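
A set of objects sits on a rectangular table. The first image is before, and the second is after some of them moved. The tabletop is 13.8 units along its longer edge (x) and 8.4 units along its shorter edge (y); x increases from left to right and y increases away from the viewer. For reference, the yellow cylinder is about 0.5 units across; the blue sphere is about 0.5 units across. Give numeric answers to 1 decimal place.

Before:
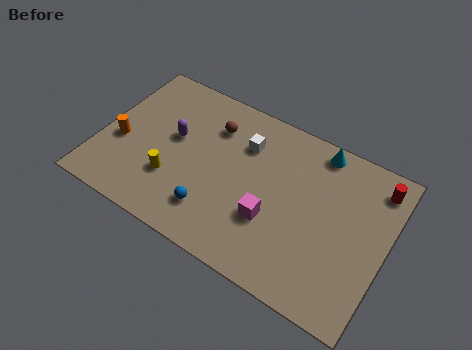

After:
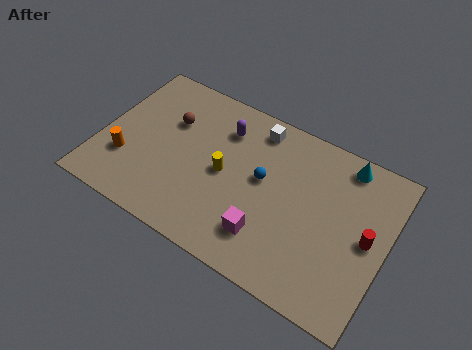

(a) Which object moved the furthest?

the blue sphere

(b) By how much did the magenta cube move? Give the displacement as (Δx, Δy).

(-0.1, -0.9)

The magenta cube was at about (8.5, 2.9) and moved to about (8.4, 2.0).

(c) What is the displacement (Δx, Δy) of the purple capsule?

(2.2, 1.6)

The purple capsule was at about (3.4, 4.8) and moved to about (5.6, 6.4).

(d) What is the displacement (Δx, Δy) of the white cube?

(0.4, 1.1)

The white cube started near (6.7, 6.1) and ended near (7.1, 7.2).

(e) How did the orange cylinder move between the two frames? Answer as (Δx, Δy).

(0.4, -0.8)

The orange cylinder started near (1.0, 3.4) and ended near (1.4, 2.6).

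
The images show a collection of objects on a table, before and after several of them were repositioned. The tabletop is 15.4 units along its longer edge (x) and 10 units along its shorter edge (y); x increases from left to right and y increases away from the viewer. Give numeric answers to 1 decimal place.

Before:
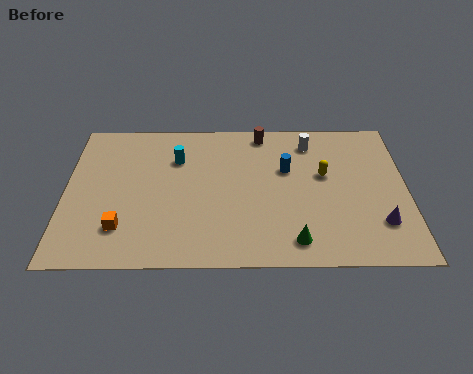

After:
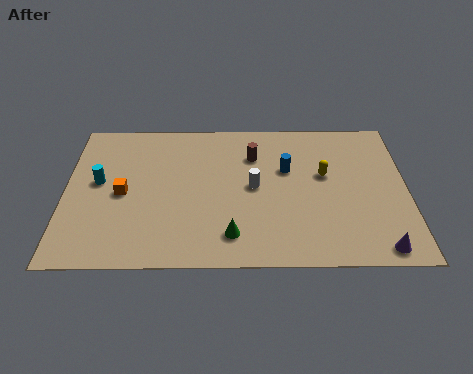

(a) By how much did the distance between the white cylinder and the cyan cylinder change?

+0.8

They were about 6.2 units apart before and 7.0 after — 0.8 units further apart.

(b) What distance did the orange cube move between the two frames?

2.3

The orange cube was near (2.6, 2.4) before and (2.6, 4.7) after, so it travelled √(0.0² + 2.3²) ≈ 2.3 units.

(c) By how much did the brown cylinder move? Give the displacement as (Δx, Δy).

(-0.4, -1.6)

The brown cylinder started near (8.9, 8.9) and ended near (8.5, 7.3).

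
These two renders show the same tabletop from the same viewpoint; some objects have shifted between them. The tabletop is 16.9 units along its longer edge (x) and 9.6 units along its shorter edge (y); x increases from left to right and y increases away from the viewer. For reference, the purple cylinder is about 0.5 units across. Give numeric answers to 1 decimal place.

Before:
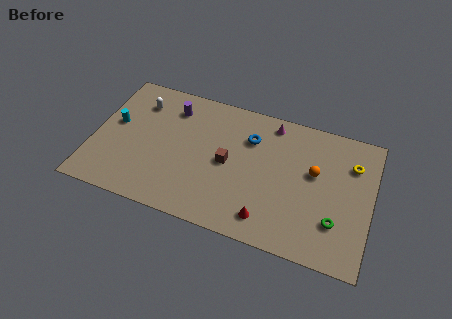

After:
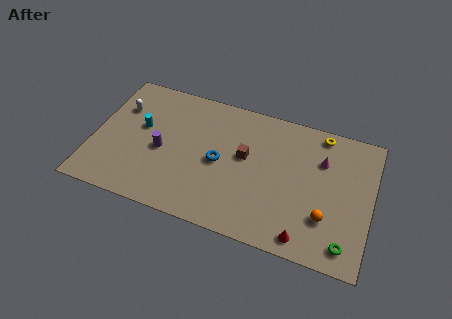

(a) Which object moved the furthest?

the magenta cone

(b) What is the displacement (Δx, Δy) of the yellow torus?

(-2.0, 1.6)

The yellow torus was at about (15.6, 7.0) and moved to about (13.6, 8.6).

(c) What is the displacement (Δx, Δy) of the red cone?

(2.3, -0.5)

The red cone started near (10.9, 1.6) and ended near (13.2, 1.1).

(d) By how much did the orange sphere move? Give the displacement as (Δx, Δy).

(0.9, -2.9)

From the two frames, the orange sphere sits at roughly (13.4, 5.7) before and (14.3, 2.8) after.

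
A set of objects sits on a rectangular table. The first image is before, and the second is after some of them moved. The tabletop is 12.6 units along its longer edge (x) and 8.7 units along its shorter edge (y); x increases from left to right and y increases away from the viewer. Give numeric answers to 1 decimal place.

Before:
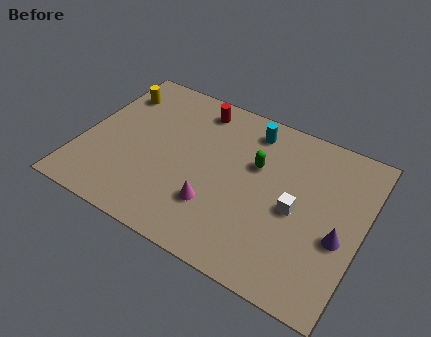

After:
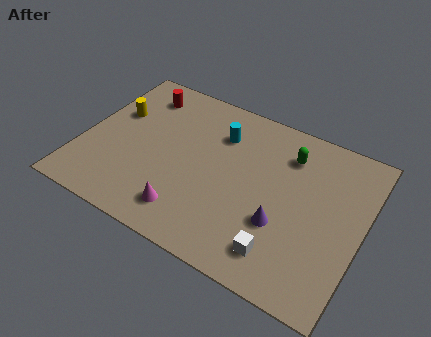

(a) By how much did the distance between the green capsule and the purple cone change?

-0.8

The distance was about 4.5 in the first image and 3.7 in the second, so they moved 0.8 units closer together.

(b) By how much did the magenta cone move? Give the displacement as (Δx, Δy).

(-1.1, -0.9)

The magenta cone was at about (6.3, 2.5) and moved to about (5.2, 1.6).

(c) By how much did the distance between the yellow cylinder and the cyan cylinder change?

-1.4

The distance was about 6.2 in the first image and 4.8 in the second, so they moved 1.4 units closer together.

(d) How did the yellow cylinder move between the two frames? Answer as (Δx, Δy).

(0.2, -1.2)

The yellow cylinder started near (1.0, 6.7) and ended near (1.2, 5.5).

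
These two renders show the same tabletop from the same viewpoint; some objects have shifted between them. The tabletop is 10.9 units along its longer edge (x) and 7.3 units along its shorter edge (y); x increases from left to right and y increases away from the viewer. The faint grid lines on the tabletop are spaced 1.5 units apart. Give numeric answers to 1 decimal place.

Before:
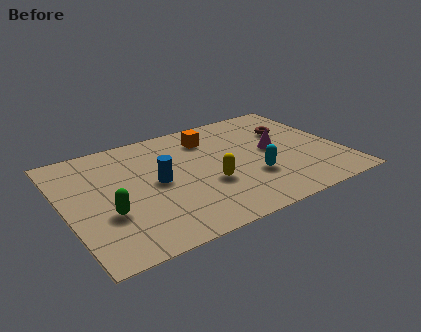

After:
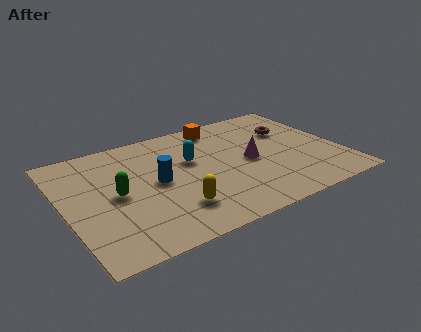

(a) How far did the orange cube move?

0.8

From (6.0, 5.7) to (6.5, 6.3), the orange cube covered √(0.5² + 0.6²) ≈ 0.8 units.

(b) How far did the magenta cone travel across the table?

1.0

From (8.3, 3.8) to (7.3, 3.5), the magenta cone covered √(1.0² + 0.3²) ≈ 1.0 units.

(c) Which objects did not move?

the blue cylinder and the brown torus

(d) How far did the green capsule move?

1.1

The green capsule was near (1.5, 2.6) before and (2.0, 3.6) after, so it travelled √(0.5² + 1.0²) ≈ 1.1 units.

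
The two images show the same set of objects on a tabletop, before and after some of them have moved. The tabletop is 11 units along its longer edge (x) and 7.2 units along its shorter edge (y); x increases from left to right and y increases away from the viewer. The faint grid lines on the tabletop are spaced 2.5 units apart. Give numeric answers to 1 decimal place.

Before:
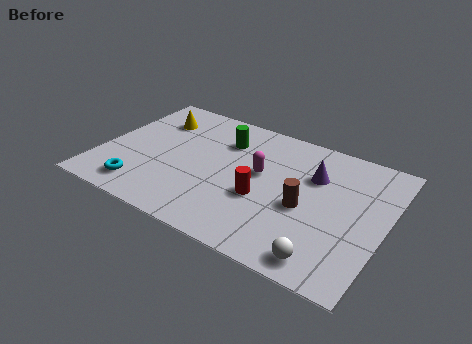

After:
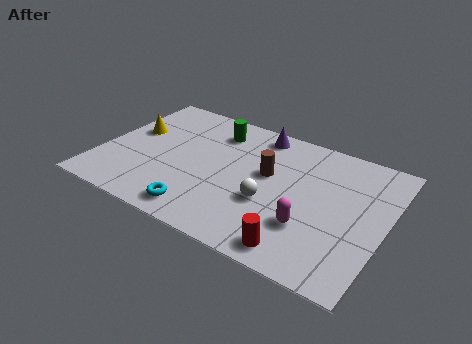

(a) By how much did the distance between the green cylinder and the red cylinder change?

+3.1

Before: roughly 3.1 units apart; after: 6.2. That's 3.1 units further apart.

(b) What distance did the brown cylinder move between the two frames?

1.9

The brown cylinder moved from about (8.0, 3.1) to (6.4, 4.2), a distance of √(1.6² + 1.1²) ≈ 1.9.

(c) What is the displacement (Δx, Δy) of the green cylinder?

(-0.4, 0.4)

From the two frames, the green cylinder sits at roughly (4.5, 5.3) before and (4.1, 5.7) after.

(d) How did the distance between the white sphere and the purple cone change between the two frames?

-0.4

Before: roughly 4.1 units apart; after: 3.7. That's 0.4 units closer together.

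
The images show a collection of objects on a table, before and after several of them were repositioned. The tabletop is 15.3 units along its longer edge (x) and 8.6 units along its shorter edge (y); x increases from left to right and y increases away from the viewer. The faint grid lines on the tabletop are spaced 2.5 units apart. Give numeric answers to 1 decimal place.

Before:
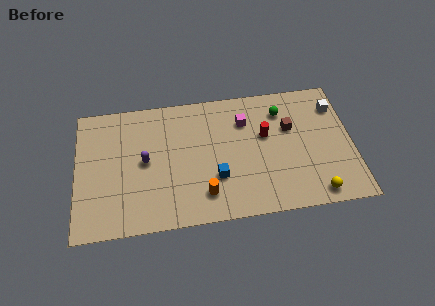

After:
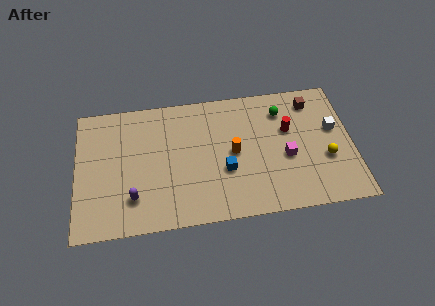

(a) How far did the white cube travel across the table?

1.5

The white cube was near (14.5, 6.6) before and (14.3, 5.1) after, so it travelled √(0.2² + 1.5²) ≈ 1.5 units.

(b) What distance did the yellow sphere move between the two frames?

2.3

The yellow sphere was near (13.1, 1.0) before and (13.8, 3.2) after, so it travelled √(0.7² + 2.2²) ≈ 2.3 units.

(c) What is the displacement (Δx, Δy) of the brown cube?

(1.3, 1.6)

The brown cube started near (11.9, 5.5) and ended near (13.2, 7.1).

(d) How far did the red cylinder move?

1.3

The red cylinder was near (10.5, 5.2) before and (11.8, 5.4) after, so it travelled √(1.3² + 0.2²) ≈ 1.3 units.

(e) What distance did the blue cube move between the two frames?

0.6

The blue cube moved from about (7.7, 2.8) to (8.2, 3.2), a distance of √(0.5² + 0.4²) ≈ 0.6.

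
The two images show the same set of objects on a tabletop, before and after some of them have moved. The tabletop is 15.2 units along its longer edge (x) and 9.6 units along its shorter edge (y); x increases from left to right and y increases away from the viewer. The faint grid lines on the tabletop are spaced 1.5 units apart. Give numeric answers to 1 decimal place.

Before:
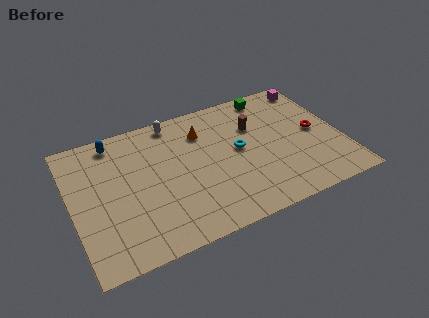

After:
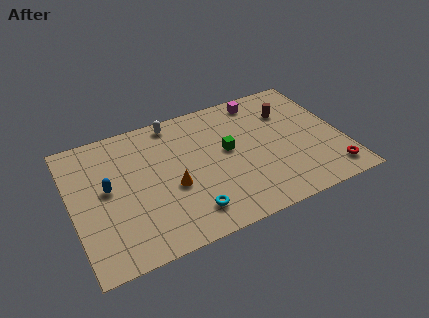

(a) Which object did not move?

the white capsule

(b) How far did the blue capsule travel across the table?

3.3

The blue capsule moved from about (2.7, 8.4) to (2.0, 5.2), a distance of √(0.7² + 3.2²) ≈ 3.3.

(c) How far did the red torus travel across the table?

3.3

From (13.8, 4.8) to (14.2, 1.5), the red torus covered √(0.4² + 3.3²) ≈ 3.3 units.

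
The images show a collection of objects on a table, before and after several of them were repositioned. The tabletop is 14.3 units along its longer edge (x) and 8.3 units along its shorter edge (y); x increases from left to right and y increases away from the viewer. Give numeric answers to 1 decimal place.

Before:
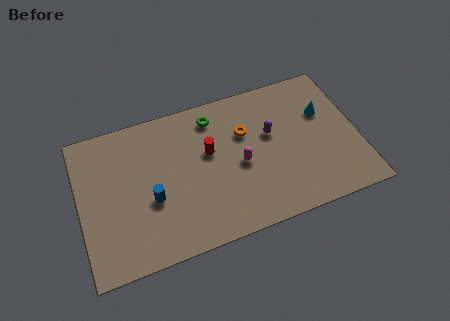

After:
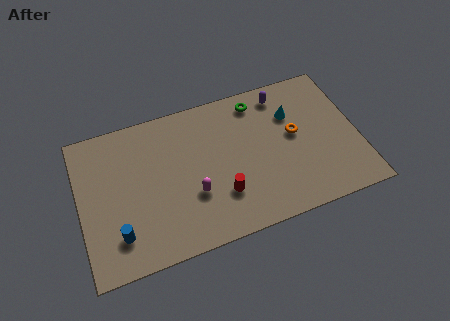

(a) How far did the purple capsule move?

2.2

From (9.9, 5.0) to (10.7, 7.1), the purple capsule covered √(0.8² + 2.1²) ≈ 2.2 units.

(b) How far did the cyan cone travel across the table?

1.6

The cyan cone was near (12.7, 5.4) before and (11.1, 5.8) after, so it travelled √(1.6² + 0.4²) ≈ 1.6 units.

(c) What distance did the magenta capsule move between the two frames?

2.7

From (8.2, 3.8) to (5.7, 2.9), the magenta capsule covered √(2.5² + 0.9²) ≈ 2.7 units.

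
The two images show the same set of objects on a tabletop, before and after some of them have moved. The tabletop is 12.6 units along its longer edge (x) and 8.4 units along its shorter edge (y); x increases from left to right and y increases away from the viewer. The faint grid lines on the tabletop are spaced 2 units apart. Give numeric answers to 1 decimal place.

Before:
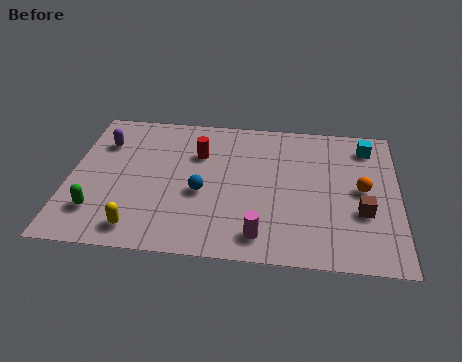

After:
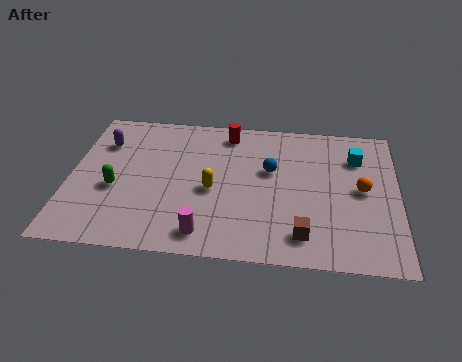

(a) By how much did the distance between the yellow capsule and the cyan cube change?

-4.3

Before: roughly 10.3 units apart; after: 6.0. That's 4.3 units closer together.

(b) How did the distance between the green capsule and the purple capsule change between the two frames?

-1.3

They were about 4.1 units apart before and 2.8 after — 1.3 units closer together.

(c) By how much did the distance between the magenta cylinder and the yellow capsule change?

-2.1

Before: roughly 4.6 units apart; after: 2.5. That's 2.1 units closer together.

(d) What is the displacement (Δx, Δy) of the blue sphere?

(2.6, 1.6)

The blue sphere was at about (5.1, 3.5) and moved to about (7.7, 5.1).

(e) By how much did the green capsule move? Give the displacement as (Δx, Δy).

(0.6, 1.4)

From the two frames, the green capsule sits at roughly (1.2, 2.0) before and (1.8, 3.4) after.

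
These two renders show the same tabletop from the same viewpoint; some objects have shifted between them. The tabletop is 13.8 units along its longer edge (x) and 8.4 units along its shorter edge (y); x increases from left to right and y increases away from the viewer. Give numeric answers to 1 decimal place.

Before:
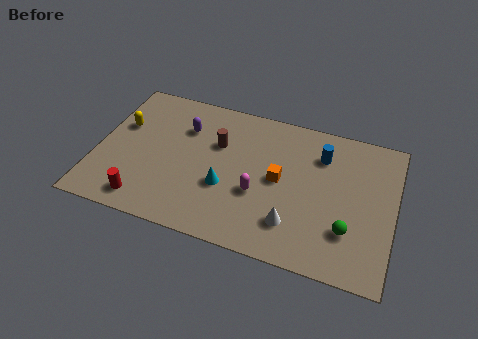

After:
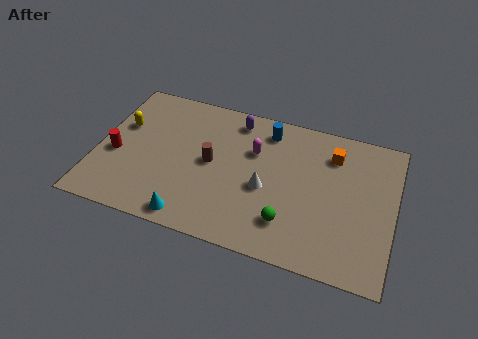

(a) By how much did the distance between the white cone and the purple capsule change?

-2.7

They were about 6.7 units apart before and 4.0 after — 2.7 units closer together.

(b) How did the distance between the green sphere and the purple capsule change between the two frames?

-2.7

They were about 8.7 units apart before and 6.0 after — 2.7 units closer together.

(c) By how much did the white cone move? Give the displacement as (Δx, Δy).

(-1.4, 1.6)

The white cone was at about (9.3, 2.0) and moved to about (7.9, 3.6).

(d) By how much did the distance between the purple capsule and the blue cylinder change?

-4.9

Before: roughly 6.4 units apart; after: 1.5. That's 4.9 units closer together.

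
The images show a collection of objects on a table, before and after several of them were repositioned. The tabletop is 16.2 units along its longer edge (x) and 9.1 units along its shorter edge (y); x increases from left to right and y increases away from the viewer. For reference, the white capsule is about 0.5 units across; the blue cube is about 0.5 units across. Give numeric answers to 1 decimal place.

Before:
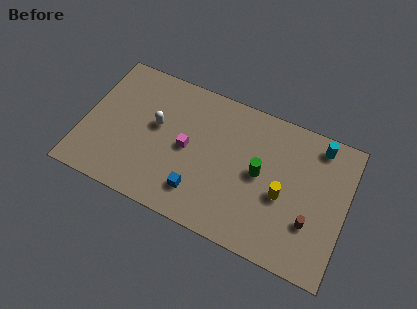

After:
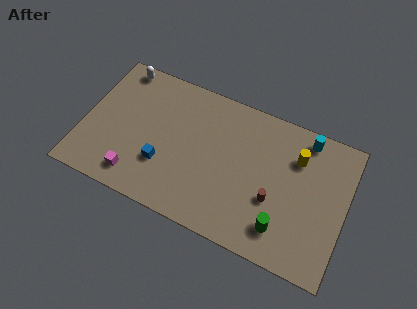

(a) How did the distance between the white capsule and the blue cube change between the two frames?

+1.9

They were about 4.4 units apart before and 6.3 after — 1.9 units further apart.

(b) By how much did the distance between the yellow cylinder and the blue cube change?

+3.4

The distance was about 5.3 in the first image and 8.7 in the second, so they moved 3.4 units further apart.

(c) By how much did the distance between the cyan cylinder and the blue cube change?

+0.7

They were about 9.0 units apart before and 9.7 after — 0.7 units further apart.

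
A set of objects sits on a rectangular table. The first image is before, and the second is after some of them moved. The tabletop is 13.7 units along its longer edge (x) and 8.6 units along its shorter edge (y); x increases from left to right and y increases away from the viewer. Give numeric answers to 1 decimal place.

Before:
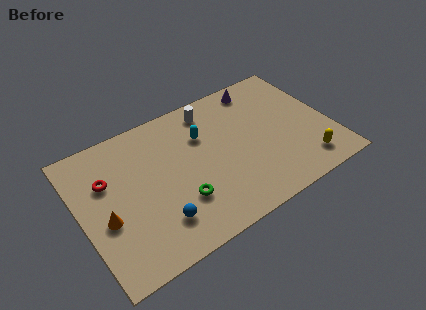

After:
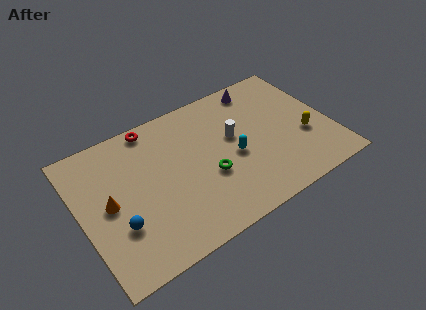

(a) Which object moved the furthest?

the red torus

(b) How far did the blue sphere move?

2.2

The blue sphere moved from about (3.8, 2.0) to (1.8, 2.8), a distance of √(2.0² + 0.8²) ≈ 2.2.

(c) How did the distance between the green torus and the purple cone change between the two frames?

-1.7

The distance was about 7.2 in the first image and 5.5 in the second, so they moved 1.7 units closer together.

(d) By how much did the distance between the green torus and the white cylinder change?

-2.9

The distance was about 5.3 in the first image and 2.4 in the second, so they moved 2.9 units closer together.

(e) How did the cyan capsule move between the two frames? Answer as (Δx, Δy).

(1.4, -2.1)

The cyan capsule started near (6.9, 5.9) and ended near (8.3, 3.8).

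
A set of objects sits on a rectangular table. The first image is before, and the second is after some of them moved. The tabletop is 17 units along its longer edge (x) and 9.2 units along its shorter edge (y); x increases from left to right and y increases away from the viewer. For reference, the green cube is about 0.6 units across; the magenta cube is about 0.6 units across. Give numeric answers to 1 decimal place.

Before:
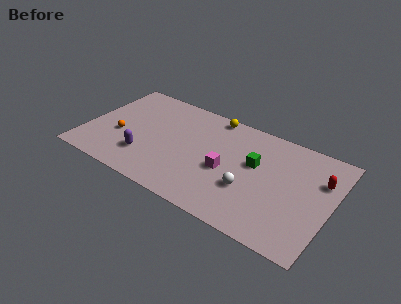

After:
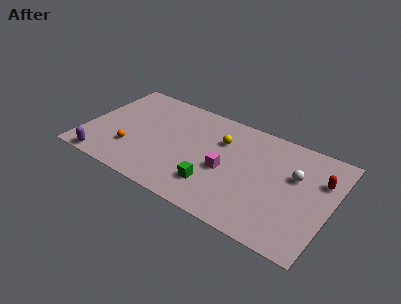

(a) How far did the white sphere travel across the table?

3.8

From (11.6, 3.2) to (14.4, 5.8), the white sphere covered √(2.8² + 2.6²) ≈ 3.8 units.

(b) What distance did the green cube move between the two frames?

4.0

From (11.7, 5.5) to (9.3, 2.3), the green cube covered √(2.4² + 3.2²) ≈ 4.0 units.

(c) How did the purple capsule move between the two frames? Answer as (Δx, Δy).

(-2.6, -1.7)

The purple capsule started near (4.4, 2.5) and ended near (1.8, 0.8).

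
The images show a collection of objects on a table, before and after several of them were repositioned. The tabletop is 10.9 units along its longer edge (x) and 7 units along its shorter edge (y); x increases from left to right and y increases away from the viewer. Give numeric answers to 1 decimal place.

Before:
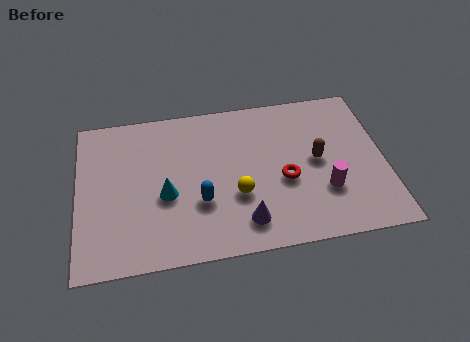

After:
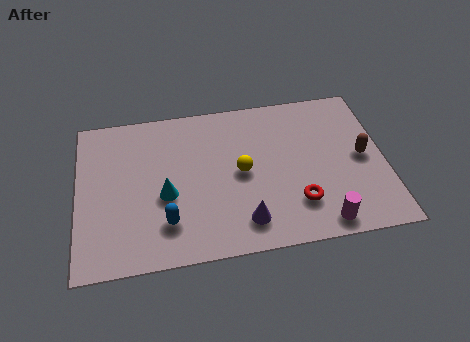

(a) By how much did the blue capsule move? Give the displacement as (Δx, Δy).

(-1.2, -0.7)

From the two frames, the blue capsule sits at roughly (4.3, 2.4) before and (3.1, 1.7) after.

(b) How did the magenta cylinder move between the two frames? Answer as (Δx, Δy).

(-0.2, -1.4)

The magenta cylinder started near (8.7, 2.2) and ended near (8.5, 0.8).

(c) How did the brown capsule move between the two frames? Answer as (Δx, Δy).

(1.6, -0.1)

The brown capsule was at about (8.5, 3.6) and moved to about (10.1, 3.5).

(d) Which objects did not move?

the purple cone and the cyan cone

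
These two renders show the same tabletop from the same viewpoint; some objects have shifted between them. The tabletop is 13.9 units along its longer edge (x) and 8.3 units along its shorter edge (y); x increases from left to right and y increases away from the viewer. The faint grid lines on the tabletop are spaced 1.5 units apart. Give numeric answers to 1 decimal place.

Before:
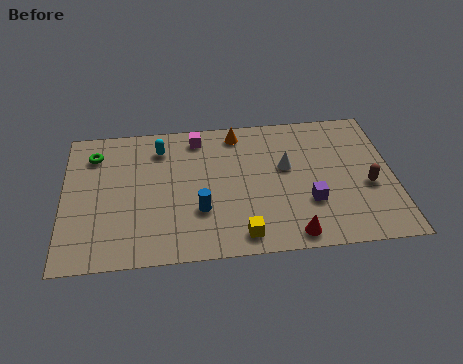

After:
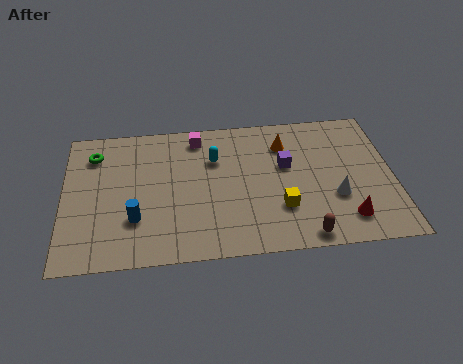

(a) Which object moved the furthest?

the brown capsule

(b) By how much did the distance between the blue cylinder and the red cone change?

+4.6

The distance was about 4.2 in the first image and 8.8 in the second, so they moved 4.6 units further apart.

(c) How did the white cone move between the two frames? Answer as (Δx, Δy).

(2.0, -2.0)

The white cone started near (9.4, 4.9) and ended near (11.4, 2.9).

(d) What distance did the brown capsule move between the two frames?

3.8

The brown capsule moved from about (12.8, 3.4) to (10.0, 0.8), a distance of √(2.8² + 2.6²) ≈ 3.8.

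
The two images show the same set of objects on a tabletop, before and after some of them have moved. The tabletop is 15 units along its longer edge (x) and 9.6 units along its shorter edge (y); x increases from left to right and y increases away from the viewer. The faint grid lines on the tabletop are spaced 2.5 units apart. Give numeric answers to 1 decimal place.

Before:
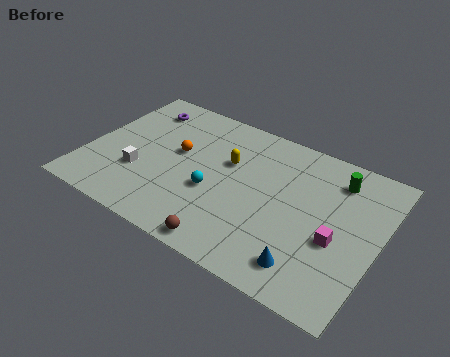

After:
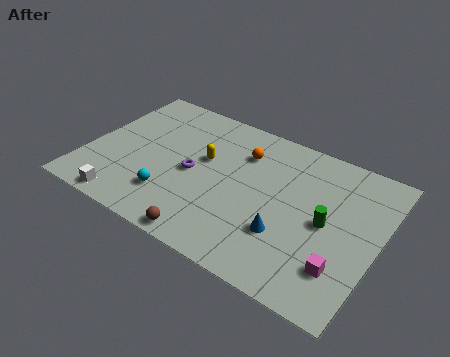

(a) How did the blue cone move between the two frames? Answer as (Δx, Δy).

(-1.3, 1.3)

The blue cone started near (11.9, 1.7) and ended near (10.6, 3.0).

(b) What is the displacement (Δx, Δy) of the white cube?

(-0.3, -2.3)

The white cube was at about (2.9, 3.2) and moved to about (2.6, 0.9).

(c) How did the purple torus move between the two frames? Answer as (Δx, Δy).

(3.4, -3.3)

The purple torus started near (2.1, 7.8) and ended near (5.5, 4.5).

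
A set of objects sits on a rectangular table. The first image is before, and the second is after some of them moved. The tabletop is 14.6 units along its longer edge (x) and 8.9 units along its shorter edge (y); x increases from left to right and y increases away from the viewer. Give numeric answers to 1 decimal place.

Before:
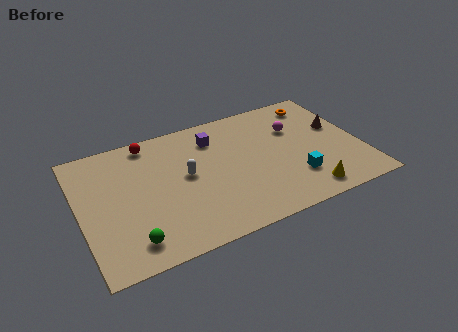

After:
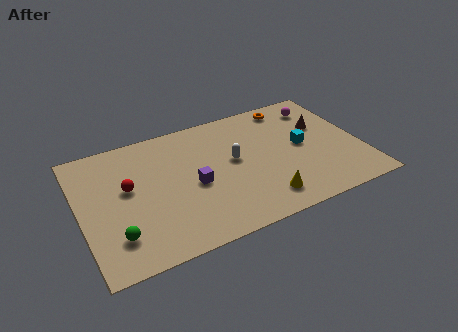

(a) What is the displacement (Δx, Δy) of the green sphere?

(-0.7, 0.6)

The green sphere was at about (2.3, 1.5) and moved to about (1.6, 2.1).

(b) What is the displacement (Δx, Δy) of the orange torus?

(-1.4, 0.3)

The orange torus was at about (12.8, 7.5) and moved to about (11.4, 7.8).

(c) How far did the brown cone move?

0.9

From (13.6, 5.3) to (12.8, 5.7), the brown cone covered √(0.8² + 0.4²) ≈ 0.9 units.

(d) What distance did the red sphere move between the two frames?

3.1

The red sphere was near (3.9, 7.9) before and (2.5, 5.1) after, so it travelled √(1.4² + 2.8²) ≈ 3.1 units.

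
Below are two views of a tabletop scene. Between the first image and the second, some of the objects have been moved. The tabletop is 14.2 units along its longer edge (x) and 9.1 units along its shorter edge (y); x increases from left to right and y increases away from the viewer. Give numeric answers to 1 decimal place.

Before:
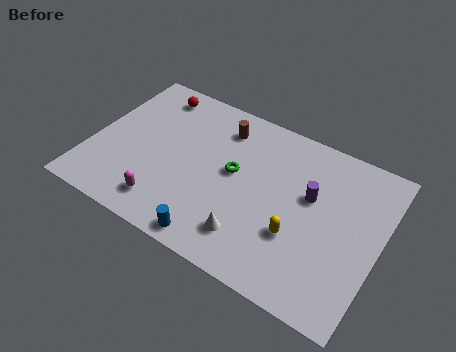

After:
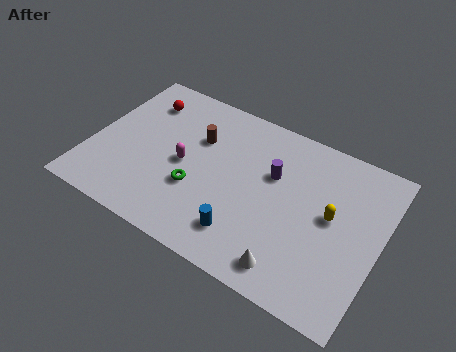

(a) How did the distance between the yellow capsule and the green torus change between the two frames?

+2.7

They were about 3.9 units apart before and 6.6 after — 2.7 units further apart.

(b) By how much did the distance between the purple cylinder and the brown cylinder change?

-1.2

The distance was about 5.0 in the first image and 3.8 in the second, so they moved 1.2 units closer together.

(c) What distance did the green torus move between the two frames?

2.4

The green torus moved from about (7.0, 5.0) to (5.4, 3.2), a distance of √(1.6² + 1.8²) ≈ 2.4.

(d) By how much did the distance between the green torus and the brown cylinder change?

+0.4

Before: roughly 2.5 units apart; after: 2.9. That's 0.4 units further apart.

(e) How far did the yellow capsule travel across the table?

2.3

The yellow capsule moved from about (10.4, 3.1) to (11.8, 4.9), a distance of √(1.4² + 1.8²) ≈ 2.3.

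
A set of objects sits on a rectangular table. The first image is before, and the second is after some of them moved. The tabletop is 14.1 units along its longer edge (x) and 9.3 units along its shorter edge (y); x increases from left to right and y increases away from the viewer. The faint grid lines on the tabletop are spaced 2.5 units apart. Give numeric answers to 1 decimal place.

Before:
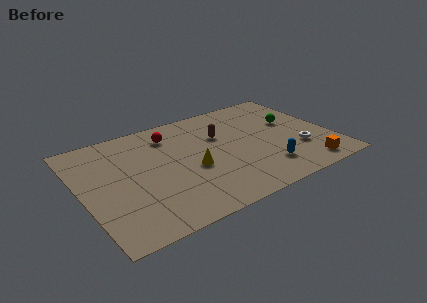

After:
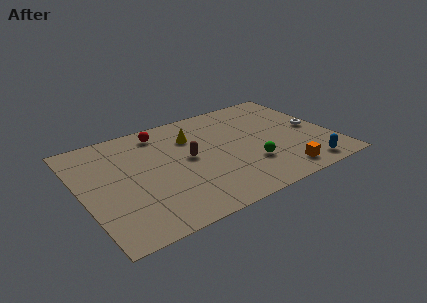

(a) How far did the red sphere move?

0.7

The red sphere was near (5.4, 7.4) before and (4.9, 7.9) after, so it travelled √(0.5² + 0.5²) ≈ 0.7 units.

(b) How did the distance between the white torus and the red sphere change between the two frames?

+0.9

The distance was about 8.1 in the first image and 9.0 in the second, so they moved 0.9 units further apart.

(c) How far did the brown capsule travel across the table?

2.4

The brown capsule moved from about (8.1, 6.1) to (6.0, 4.9), a distance of √(2.1² + 1.2²) ≈ 2.4.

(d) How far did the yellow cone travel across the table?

2.8

From (6.1, 3.9) to (6.5, 6.7), the yellow cone covered √(0.4² + 2.8²) ≈ 2.8 units.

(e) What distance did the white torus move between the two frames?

1.9

The white torus moved from about (12.1, 2.9) to (13.2, 4.5), a distance of √(1.1² + 1.6²) ≈ 1.9.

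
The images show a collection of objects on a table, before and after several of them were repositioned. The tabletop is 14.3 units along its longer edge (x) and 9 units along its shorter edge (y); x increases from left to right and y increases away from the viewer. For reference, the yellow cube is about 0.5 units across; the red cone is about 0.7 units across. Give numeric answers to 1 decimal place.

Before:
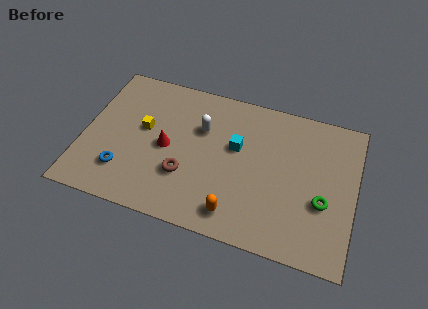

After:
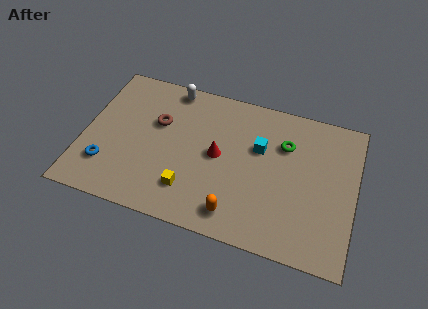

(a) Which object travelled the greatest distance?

the yellow cube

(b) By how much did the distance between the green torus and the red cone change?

-4.5

Before: roughly 8.3 units apart; after: 3.8. That's 4.5 units closer together.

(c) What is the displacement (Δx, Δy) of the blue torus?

(-0.9, 0.1)

The blue torus was at about (2.3, 2.2) and moved to about (1.4, 2.3).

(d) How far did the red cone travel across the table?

2.7

The red cone was near (4.4, 4.3) before and (7.1, 4.6) after, so it travelled √(2.7² + 0.3²) ≈ 2.7 units.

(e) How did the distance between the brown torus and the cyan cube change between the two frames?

+1.9

They were about 3.5 units apart before and 5.4 after — 1.9 units further apart.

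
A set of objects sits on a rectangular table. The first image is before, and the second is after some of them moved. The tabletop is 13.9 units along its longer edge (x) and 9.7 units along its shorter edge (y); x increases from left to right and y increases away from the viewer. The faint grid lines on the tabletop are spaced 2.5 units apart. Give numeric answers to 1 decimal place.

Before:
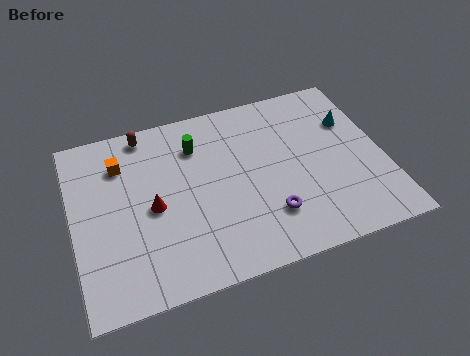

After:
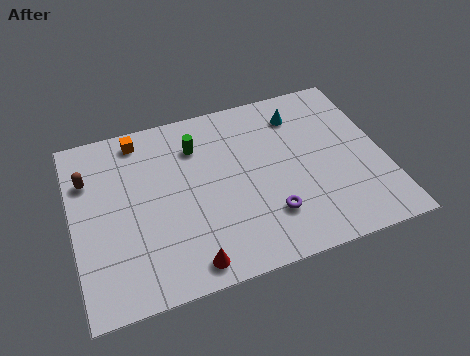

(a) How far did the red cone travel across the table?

3.6

The red cone moved from about (3.5, 4.5) to (4.8, 1.1), a distance of √(1.3² + 3.4²) ≈ 3.6.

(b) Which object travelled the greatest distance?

the red cone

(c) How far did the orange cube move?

1.5

The orange cube moved from about (2.3, 7.3) to (3.2, 8.5), a distance of √(0.9² + 1.2²) ≈ 1.5.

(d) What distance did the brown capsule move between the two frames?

3.2

From (3.5, 8.7) to (0.8, 6.9), the brown capsule covered √(2.7² + 1.8²) ≈ 3.2 units.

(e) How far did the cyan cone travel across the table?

2.5

From (12.7, 6.6) to (10.4, 7.7), the cyan cone covered √(2.3² + 1.1²) ≈ 2.5 units.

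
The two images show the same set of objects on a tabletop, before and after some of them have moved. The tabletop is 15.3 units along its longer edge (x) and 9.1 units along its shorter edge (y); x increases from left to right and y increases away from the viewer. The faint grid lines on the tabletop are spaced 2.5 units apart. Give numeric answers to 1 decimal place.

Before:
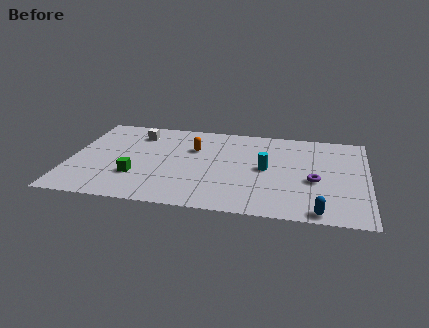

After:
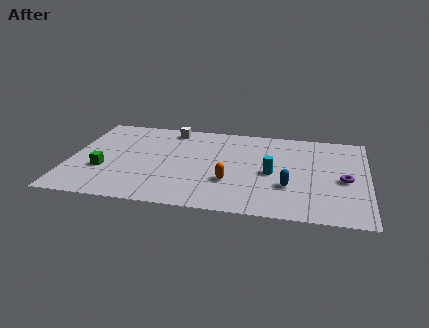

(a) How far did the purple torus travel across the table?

1.5

The purple torus was near (12.6, 3.8) before and (14.1, 4.1) after, so it travelled √(1.5² + 0.3²) ≈ 1.5 units.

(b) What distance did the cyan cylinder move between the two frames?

0.5

The cyan cylinder was near (10.1, 4.6) before and (10.4, 4.2) after, so it travelled √(0.3² + 0.4²) ≈ 0.5 units.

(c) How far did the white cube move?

1.9

From (3.3, 7.2) to (5.0, 8.0), the white cube covered √(1.7² + 0.8²) ≈ 1.9 units.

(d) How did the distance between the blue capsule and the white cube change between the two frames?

-3.5

They were about 11.5 units apart before and 8.0 after — 3.5 units closer together.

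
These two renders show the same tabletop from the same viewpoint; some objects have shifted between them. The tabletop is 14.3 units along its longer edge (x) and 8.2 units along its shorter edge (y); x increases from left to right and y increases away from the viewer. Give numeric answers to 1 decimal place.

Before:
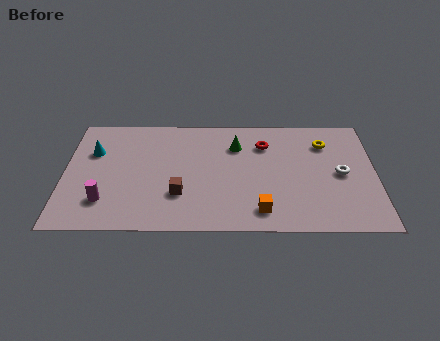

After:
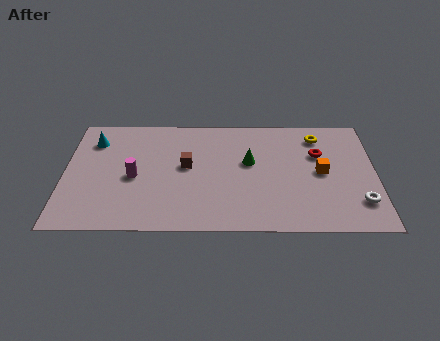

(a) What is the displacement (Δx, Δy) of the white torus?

(0.8, -2.0)

From the two frames, the white torus sits at roughly (12.7, 4.0) before and (13.5, 2.0) after.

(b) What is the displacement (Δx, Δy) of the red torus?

(2.5, -0.7)

From the two frames, the red torus sits at roughly (9.2, 6.1) before and (11.7, 5.4) after.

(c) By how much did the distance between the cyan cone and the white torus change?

+1.4

They were about 11.5 units apart before and 12.9 after — 1.4 units further apart.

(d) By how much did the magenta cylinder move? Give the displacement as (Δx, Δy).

(1.3, 1.7)

The magenta cylinder started near (1.9, 2.0) and ended near (3.2, 3.7).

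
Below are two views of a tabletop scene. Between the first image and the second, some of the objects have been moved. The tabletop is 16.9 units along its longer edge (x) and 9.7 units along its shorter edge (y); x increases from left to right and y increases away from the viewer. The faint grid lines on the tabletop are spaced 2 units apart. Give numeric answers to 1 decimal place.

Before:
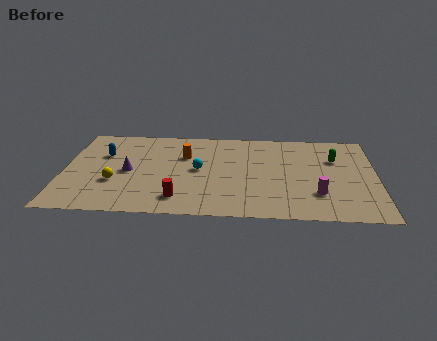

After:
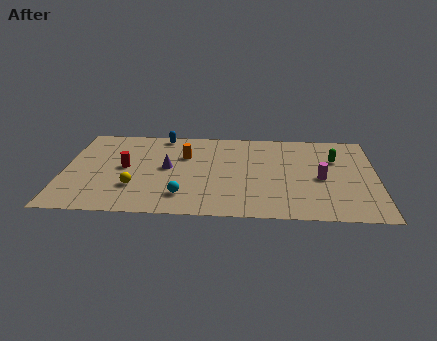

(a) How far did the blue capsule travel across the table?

3.9

The blue capsule moved from about (2.1, 6.4) to (5.2, 8.8), a distance of √(3.1² + 2.4²) ≈ 3.9.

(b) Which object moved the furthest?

the red cylinder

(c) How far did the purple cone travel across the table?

2.2

The purple cone was near (3.5, 4.6) before and (5.6, 5.1) after, so it travelled √(2.1² + 0.5²) ≈ 2.2 units.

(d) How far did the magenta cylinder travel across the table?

1.7

The magenta cylinder was near (13.7, 2.7) before and (13.9, 4.4) after, so it travelled √(0.2² + 1.7²) ≈ 1.7 units.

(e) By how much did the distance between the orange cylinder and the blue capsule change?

-1.8

The distance was about 4.4 in the first image and 2.6 in the second, so they moved 1.8 units closer together.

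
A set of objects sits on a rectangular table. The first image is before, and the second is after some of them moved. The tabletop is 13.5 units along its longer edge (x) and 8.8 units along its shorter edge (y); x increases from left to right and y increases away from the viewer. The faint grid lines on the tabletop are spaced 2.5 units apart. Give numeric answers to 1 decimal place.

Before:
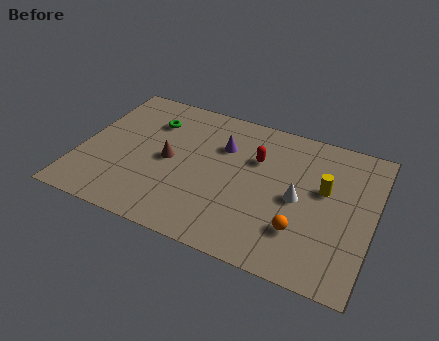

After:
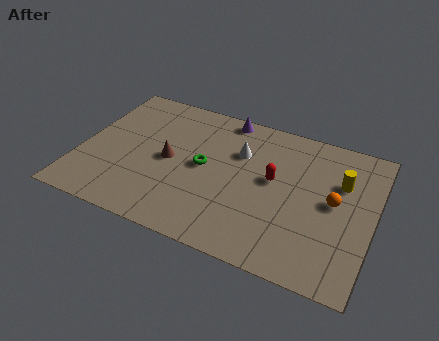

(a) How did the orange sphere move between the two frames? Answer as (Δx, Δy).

(1.3, 2.2)

From the two frames, the orange sphere sits at roughly (10.4, 2.4) before and (11.7, 4.6) after.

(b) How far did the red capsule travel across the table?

1.3

The red capsule was near (8.0, 5.9) before and (8.9, 4.9) after, so it travelled √(0.9² + 1.0²) ≈ 1.3 units.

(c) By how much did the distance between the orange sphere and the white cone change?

+2.9

Before: roughly 1.8 units apart; after: 4.7. That's 2.9 units further apart.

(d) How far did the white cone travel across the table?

3.4

The white cone was near (10.1, 4.2) before and (7.2, 6.0) after, so it travelled √(2.9² + 1.8²) ≈ 3.4 units.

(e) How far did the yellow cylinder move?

1.0

From (11.2, 5.2) to (11.9, 5.9), the yellow cylinder covered √(0.7² + 0.7²) ≈ 1.0 units.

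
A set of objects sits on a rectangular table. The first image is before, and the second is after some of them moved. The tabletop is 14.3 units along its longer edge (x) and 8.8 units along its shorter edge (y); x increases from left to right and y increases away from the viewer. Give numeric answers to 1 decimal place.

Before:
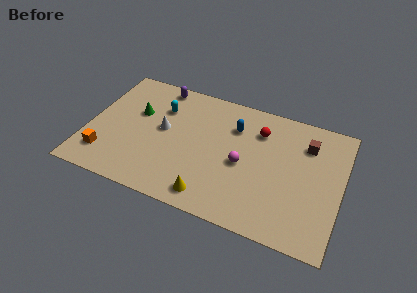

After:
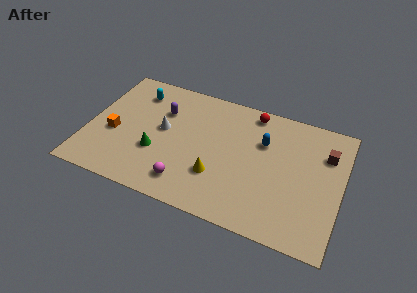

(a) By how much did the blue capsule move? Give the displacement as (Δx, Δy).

(1.7, -0.5)

The blue capsule started near (8.1, 6.4) and ended near (9.8, 5.9).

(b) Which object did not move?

the white cone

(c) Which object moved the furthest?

the magenta sphere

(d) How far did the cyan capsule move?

1.7

From (3.9, 6.3) to (2.4, 7.0), the cyan capsule covered √(1.5² + 0.7²) ≈ 1.7 units.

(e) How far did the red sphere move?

1.3

The red sphere was near (9.5, 6.6) before and (9.0, 7.8) after, so it travelled √(0.5² + 1.2²) ≈ 1.3 units.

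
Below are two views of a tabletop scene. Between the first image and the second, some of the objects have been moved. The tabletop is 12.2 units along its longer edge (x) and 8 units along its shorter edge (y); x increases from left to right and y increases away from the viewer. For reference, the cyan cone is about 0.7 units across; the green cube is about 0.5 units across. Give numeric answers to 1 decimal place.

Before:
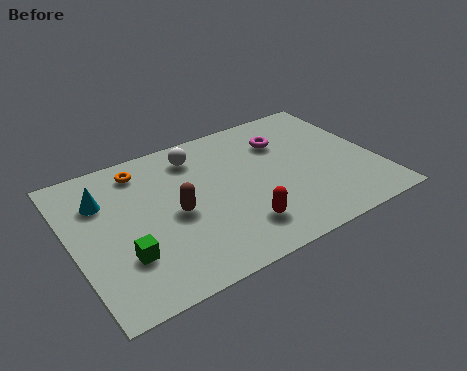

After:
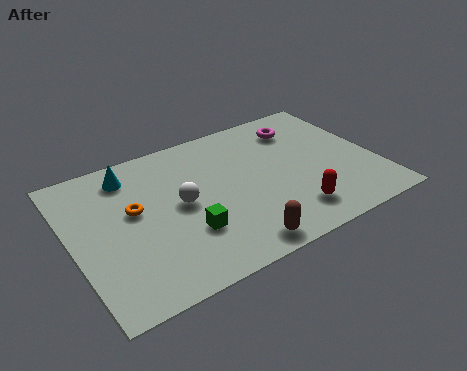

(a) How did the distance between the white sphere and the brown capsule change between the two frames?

+0.5

The distance was about 3.1 in the first image and 3.6 in the second, so they moved 0.5 units further apart.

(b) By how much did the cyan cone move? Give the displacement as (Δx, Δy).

(1.2, 0.9)

From the two frames, the cyan cone sits at roughly (1.4, 5.7) before and (2.6, 6.6) after.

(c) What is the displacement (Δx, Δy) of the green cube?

(2.5, 0.1)

The green cube started near (1.8, 2.4) and ended near (4.3, 2.5).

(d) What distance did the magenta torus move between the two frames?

0.9

From (8.8, 5.8) to (9.6, 6.3), the magenta torus covered √(0.8² + 0.5²) ≈ 0.9 units.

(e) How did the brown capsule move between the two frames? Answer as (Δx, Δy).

(2.0, -2.8)

From the two frames, the brown capsule sits at roughly (4.0, 3.7) before and (6.0, 0.9) after.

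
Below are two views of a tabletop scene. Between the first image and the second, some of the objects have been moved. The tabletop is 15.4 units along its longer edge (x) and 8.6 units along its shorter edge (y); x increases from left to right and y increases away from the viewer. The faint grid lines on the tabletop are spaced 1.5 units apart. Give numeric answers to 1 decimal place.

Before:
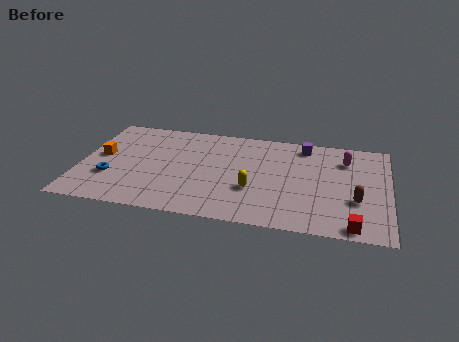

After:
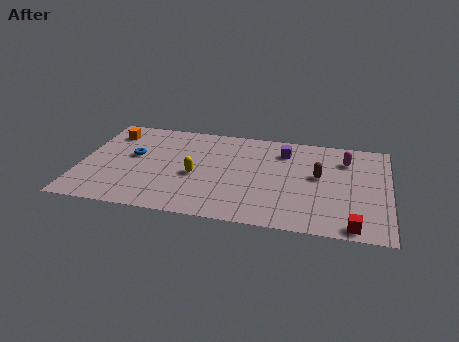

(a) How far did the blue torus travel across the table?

2.3

From (1.6, 2.8) to (2.6, 4.9), the blue torus covered √(1.0² + 2.1²) ≈ 2.3 units.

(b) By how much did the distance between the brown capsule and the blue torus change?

-2.9

They were about 12.2 units apart before and 9.3 after — 2.9 units closer together.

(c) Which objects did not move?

the magenta capsule and the red cube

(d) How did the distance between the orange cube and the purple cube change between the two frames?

-1.7

Before: roughly 10.5 units apart; after: 8.8. That's 1.7 units closer together.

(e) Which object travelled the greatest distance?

the yellow capsule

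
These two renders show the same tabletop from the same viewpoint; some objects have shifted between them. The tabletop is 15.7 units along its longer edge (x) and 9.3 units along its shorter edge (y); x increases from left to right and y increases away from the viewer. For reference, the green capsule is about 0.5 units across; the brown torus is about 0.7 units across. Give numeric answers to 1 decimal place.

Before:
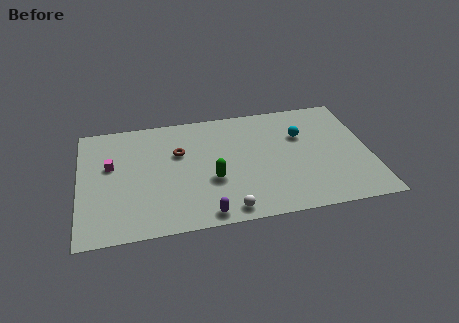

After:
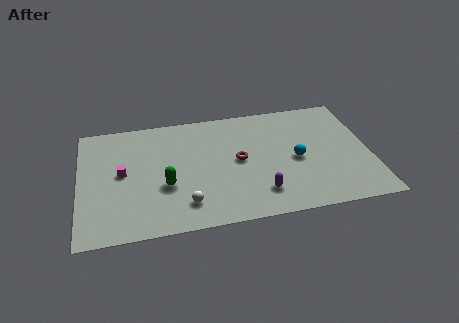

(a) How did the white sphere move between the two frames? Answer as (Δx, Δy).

(-2.2, 0.9)

The white sphere started near (7.8, 1.0) and ended near (5.6, 1.9).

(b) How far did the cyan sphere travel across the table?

1.9

The cyan sphere moved from about (12.1, 6.2) to (11.7, 4.3), a distance of √(0.4² + 1.9²) ≈ 1.9.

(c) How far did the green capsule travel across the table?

2.5

The green capsule was near (7.1, 3.5) before and (4.6, 3.5) after, so it travelled √(2.5² + 0.0²) ≈ 2.5 units.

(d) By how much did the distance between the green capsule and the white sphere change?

-0.7

The distance was about 2.6 in the first image and 1.9 in the second, so they moved 0.7 units closer together.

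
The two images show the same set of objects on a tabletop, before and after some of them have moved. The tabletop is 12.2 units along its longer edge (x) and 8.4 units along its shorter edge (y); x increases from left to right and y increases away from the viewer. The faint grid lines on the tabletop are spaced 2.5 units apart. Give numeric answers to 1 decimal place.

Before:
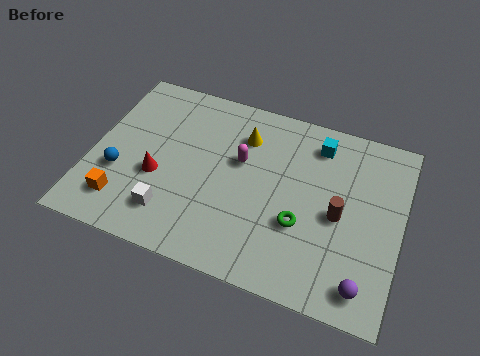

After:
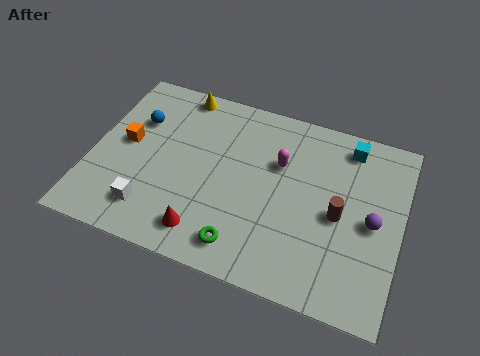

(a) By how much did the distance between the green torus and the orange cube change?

-1.1

They were about 7.0 units apart before and 5.9 after — 1.1 units closer together.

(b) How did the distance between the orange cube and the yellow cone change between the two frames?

-2.7

They were about 6.3 units apart before and 3.6 after — 2.7 units closer together.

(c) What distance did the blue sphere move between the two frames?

2.7

The blue sphere was near (1.2, 3.0) before and (1.6, 5.7) after, so it travelled √(0.4² + 2.7²) ≈ 2.7 units.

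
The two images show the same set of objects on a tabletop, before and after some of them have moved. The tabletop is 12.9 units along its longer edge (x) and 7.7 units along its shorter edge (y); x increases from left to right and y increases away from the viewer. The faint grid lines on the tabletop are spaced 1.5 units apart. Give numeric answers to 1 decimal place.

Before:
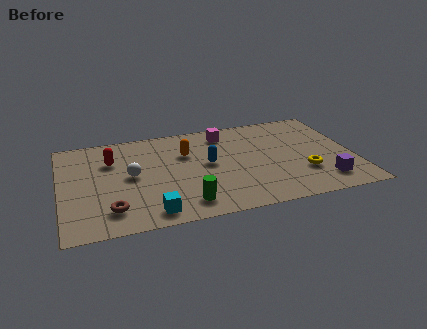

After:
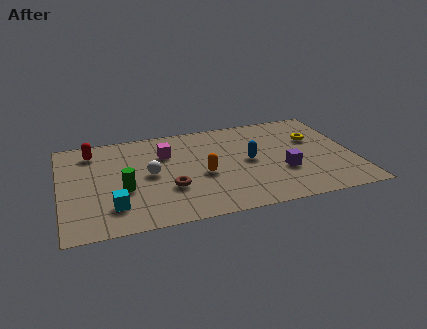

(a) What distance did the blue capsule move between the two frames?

1.8

From (6.5, 4.1) to (8.3, 3.9), the blue capsule covered √(1.8² + 0.2²) ≈ 1.8 units.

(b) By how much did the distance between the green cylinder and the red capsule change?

-1.6

The distance was about 5.1 in the first image and 3.5 in the second, so they moved 1.6 units closer together.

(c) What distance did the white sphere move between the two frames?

0.8

The white sphere was near (3.1, 4.0) before and (3.9, 3.9) after, so it travelled √(0.8² + 0.1²) ≈ 0.8 units.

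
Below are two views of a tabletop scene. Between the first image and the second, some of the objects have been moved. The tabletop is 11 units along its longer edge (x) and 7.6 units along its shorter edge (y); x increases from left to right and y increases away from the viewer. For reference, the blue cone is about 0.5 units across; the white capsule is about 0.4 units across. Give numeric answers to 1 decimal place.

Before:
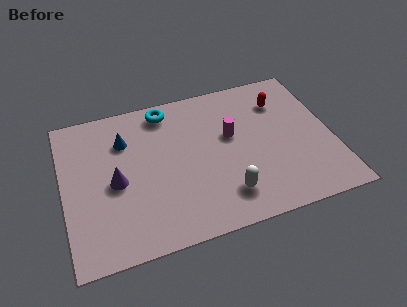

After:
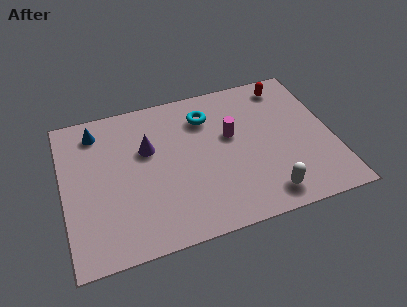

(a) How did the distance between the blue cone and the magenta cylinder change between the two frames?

+1.3

They were about 4.4 units apart before and 5.7 after — 1.3 units further apart.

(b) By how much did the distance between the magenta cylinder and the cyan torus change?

-1.7

They were about 3.3 units apart before and 1.6 after — 1.7 units closer together.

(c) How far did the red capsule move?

0.9

The red capsule moved from about (9.1, 5.7) to (9.4, 6.5), a distance of √(0.3² + 0.8²) ≈ 0.9.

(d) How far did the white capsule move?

1.7

The white capsule was near (6.4, 1.6) before and (8.0, 1.1) after, so it travelled √(1.6² + 0.5²) ≈ 1.7 units.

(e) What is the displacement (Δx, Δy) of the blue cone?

(-1.1, 0.8)

The blue cone started near (2.6, 5.5) and ended near (1.5, 6.3).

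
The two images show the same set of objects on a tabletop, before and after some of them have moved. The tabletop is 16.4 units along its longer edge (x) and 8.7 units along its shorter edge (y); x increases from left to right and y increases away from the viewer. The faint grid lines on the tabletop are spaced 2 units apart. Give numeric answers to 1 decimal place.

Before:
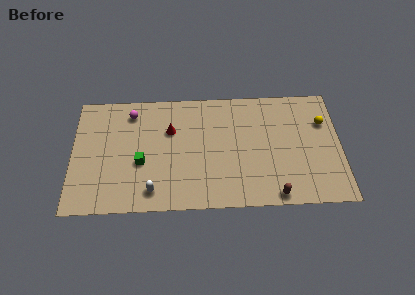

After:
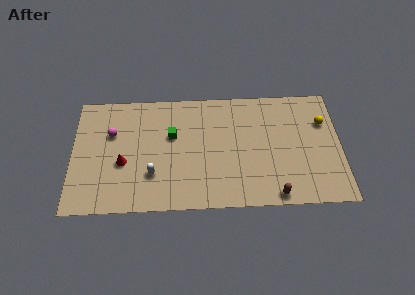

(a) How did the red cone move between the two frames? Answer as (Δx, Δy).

(-2.9, -2.3)

The red cone was at about (6.0, 5.8) and moved to about (3.1, 3.5).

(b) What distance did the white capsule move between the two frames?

1.2

The white capsule was near (4.9, 1.4) before and (4.9, 2.6) after, so it travelled √(0.0² + 1.2²) ≈ 1.2 units.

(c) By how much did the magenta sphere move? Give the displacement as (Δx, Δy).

(-1.2, -1.5)

The magenta sphere started near (3.6, 7.2) and ended near (2.4, 5.7).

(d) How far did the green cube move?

2.7

From (4.2, 3.5) to (6.1, 5.4), the green cube covered √(1.9² + 1.9²) ≈ 2.7 units.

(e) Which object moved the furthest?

the red cone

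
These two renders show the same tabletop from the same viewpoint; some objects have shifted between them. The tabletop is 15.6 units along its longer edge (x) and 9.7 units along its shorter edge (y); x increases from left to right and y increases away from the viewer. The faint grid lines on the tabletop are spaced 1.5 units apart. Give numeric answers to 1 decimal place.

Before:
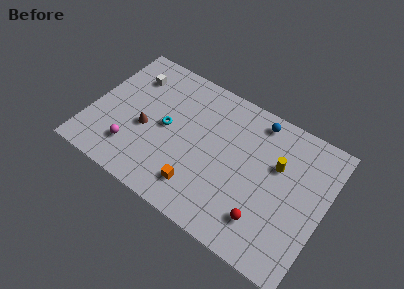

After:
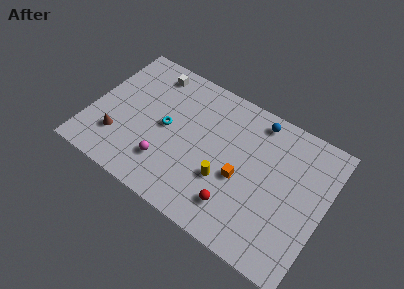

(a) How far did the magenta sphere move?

2.3

The magenta sphere was near (3.1, 2.3) before and (5.4, 2.5) after, so it travelled √(2.3² + 0.2²) ≈ 2.3 units.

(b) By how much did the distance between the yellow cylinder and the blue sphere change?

+2.4

Before: roughly 2.9 units apart; after: 5.3. That's 2.4 units further apart.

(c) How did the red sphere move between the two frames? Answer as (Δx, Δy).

(-1.9, -0.1)

The red sphere started near (12.1, 2.2) and ended near (10.2, 2.1).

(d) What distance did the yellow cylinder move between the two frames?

4.2

The yellow cylinder moved from about (12.3, 6.2) to (9.2, 3.4), a distance of √(3.1² + 2.8²) ≈ 4.2.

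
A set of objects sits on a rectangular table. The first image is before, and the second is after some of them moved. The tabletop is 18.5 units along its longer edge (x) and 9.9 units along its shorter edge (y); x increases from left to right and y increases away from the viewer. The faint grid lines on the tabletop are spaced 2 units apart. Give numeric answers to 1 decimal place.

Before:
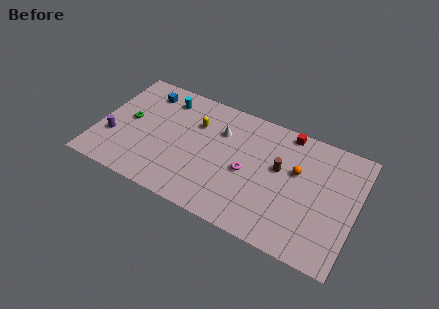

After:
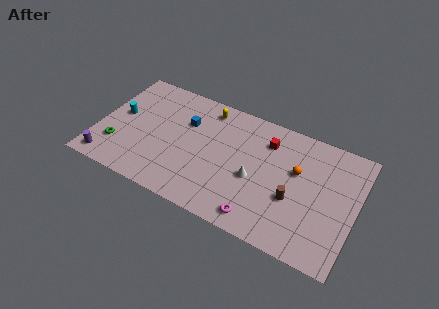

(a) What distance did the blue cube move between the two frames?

3.5

The blue cube was near (2.9, 8.1) before and (6.1, 6.7) after, so it travelled √(3.2² + 1.4²) ≈ 3.5 units.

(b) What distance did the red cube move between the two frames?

1.9

The red cube moved from about (13.2, 9.0) to (11.9, 7.6), a distance of √(1.3² + 1.4²) ≈ 1.9.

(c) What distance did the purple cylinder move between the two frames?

2.1

The purple cylinder moved from about (1.2, 3.3) to (1.1, 1.2), a distance of √(0.1² + 2.1²) ≈ 2.1.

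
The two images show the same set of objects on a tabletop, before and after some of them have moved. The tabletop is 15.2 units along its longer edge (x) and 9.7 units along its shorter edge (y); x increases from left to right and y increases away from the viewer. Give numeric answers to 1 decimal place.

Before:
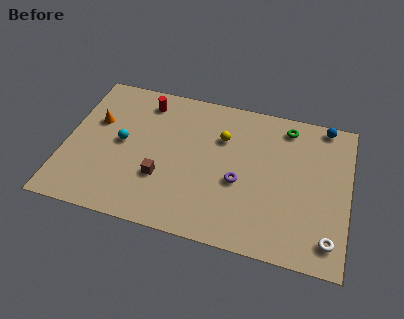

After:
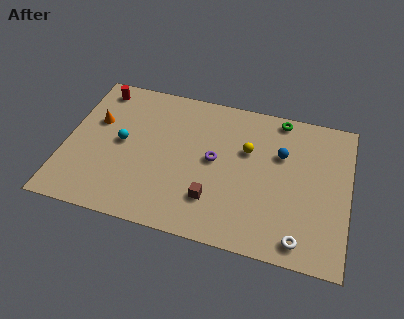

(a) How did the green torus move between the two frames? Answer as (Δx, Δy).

(-0.4, 0.5)

The green torus was at about (11.7, 8.3) and moved to about (11.3, 8.8).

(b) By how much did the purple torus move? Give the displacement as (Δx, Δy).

(-1.4, 1.1)

The purple torus started near (9.4, 4.0) and ended near (8.0, 5.1).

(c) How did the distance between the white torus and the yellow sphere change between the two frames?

-2.0

The distance was about 7.9 in the first image and 5.9 in the second, so they moved 2.0 units closer together.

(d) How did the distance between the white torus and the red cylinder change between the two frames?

+1.3

Before: roughly 12.2 units apart; after: 13.5. That's 1.3 units further apart.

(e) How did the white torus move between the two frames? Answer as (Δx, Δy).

(-1.5, -0.4)

The white torus was at about (14.3, 1.6) and moved to about (12.8, 1.2).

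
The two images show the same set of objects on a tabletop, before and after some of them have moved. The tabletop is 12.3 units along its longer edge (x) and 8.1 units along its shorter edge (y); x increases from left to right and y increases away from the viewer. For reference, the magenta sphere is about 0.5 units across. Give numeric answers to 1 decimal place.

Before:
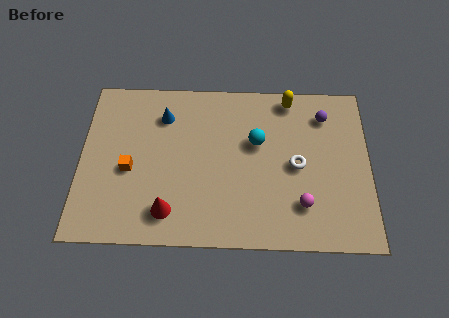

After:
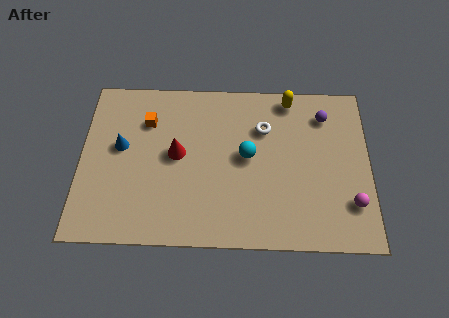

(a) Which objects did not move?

the yellow capsule and the purple sphere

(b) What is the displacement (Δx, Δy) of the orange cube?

(0.7, 2.4)

The orange cube was at about (2.1, 3.5) and moved to about (2.8, 5.9).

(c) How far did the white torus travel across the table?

2.3

The white torus was near (9.2, 3.9) before and (7.8, 5.7) after, so it travelled √(1.4² + 1.8²) ≈ 2.3 units.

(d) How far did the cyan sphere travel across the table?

0.8

From (7.5, 5.0) to (7.1, 4.3), the cyan sphere covered √(0.4² + 0.7²) ≈ 0.8 units.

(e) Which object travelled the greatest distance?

the red cone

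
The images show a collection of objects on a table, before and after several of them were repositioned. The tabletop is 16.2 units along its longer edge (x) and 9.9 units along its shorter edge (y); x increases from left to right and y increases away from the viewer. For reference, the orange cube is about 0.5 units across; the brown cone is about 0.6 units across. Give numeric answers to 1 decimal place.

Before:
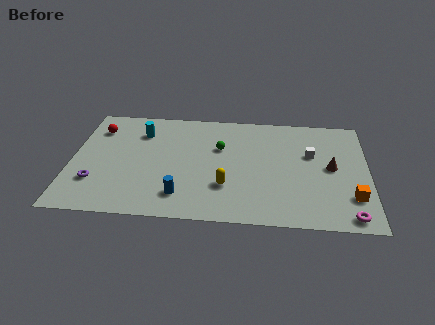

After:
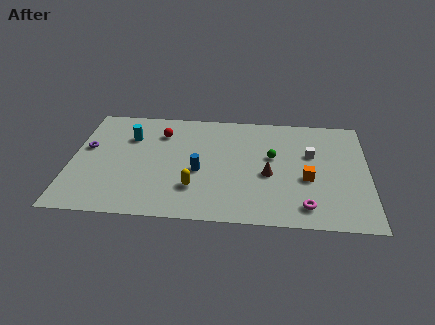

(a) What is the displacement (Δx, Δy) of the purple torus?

(-0.6, 3.0)

The purple torus was at about (1.4, 2.8) and moved to about (0.8, 5.8).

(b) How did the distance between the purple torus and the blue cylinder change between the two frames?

+1.6

They were about 4.8 units apart before and 6.4 after — 1.6 units further apart.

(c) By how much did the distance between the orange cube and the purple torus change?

-1.7

They were about 13.9 units apart before and 12.2 after — 1.7 units closer together.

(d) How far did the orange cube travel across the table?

2.8

The orange cube was near (15.3, 2.6) before and (12.9, 4.0) after, so it travelled √(2.4² + 1.4²) ≈ 2.8 units.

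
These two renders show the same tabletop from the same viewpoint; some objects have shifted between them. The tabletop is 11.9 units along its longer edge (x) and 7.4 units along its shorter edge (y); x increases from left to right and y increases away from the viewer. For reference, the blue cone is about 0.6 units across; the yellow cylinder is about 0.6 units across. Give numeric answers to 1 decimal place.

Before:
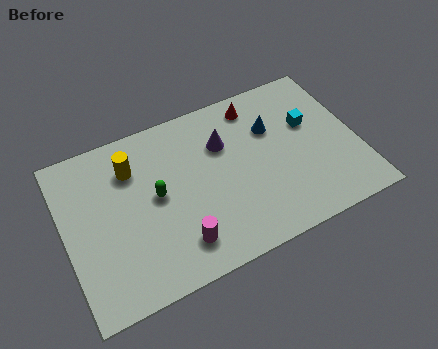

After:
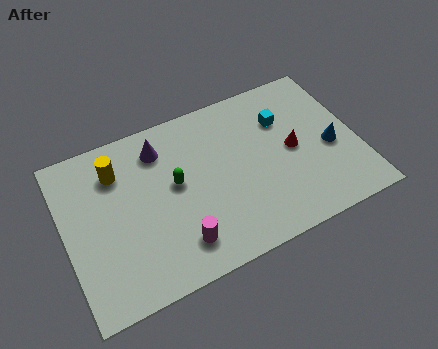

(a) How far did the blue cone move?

2.8

The blue cone moved from about (8.6, 5.0) to (10.8, 3.2), a distance of √(2.2² + 1.8²) ≈ 2.8.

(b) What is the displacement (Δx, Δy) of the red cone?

(1.2, -2.6)

The red cone was at about (8.1, 6.3) and moved to about (9.3, 3.7).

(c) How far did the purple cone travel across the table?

2.6

The purple cone was near (6.6, 5.1) before and (4.1, 5.9) after, so it travelled √(2.5² + 0.8²) ≈ 2.6 units.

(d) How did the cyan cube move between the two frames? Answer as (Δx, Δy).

(-1.0, 0.6)

The cyan cube started near (10.1, 4.6) and ended near (9.1, 5.2).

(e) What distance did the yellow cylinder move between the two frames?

0.6

The yellow cylinder was near (2.9, 5.5) before and (2.3, 5.6) after, so it travelled √(0.6² + 0.1²) ≈ 0.6 units.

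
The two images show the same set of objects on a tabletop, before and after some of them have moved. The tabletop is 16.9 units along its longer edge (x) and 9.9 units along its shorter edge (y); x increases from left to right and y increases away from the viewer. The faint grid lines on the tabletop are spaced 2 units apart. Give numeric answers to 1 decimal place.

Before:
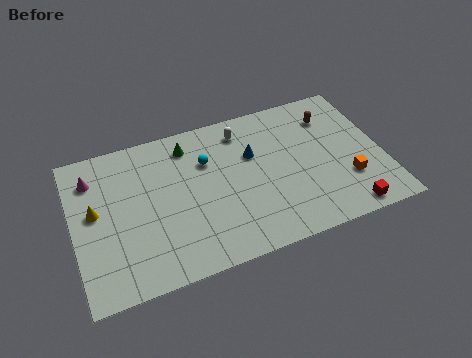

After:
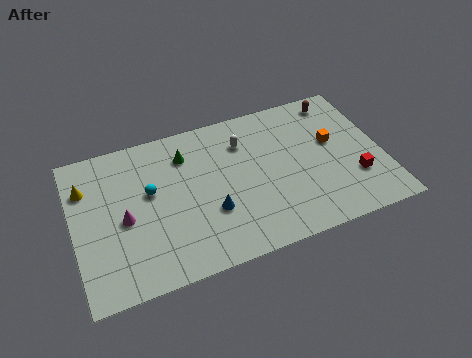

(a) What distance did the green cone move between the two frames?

0.6

From (6.5, 8.2) to (6.3, 7.6), the green cone covered √(0.2² + 0.6²) ≈ 0.6 units.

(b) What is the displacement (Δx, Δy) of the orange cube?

(-0.5, 2.8)

The orange cube was at about (14.8, 3.0) and moved to about (14.3, 5.8).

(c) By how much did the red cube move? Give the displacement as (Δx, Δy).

(0.7, 2.0)

From the two frames, the red cube sits at roughly (14.5, 1.0) before and (15.2, 3.0) after.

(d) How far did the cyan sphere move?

3.4

The cyan sphere moved from about (7.4, 6.8) to (4.2, 5.8), a distance of √(3.2² + 1.0²) ≈ 3.4.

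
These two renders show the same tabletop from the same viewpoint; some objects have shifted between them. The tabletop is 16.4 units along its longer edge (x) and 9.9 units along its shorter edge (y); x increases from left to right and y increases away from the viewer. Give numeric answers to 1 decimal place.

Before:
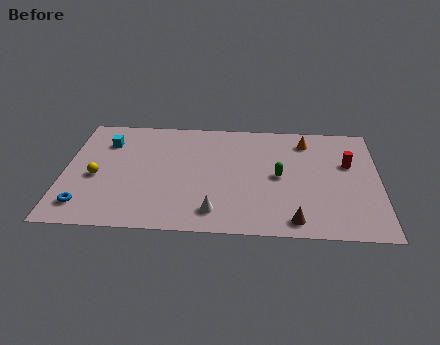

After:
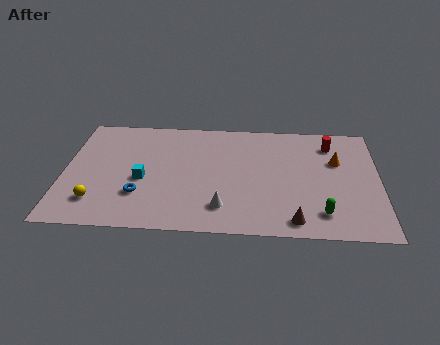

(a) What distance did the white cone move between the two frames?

0.6

The white cone moved from about (7.9, 1.7) to (8.3, 2.1), a distance of √(0.4² + 0.4²) ≈ 0.6.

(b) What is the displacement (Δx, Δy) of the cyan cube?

(2.0, -3.2)

The cyan cube was at about (2.1, 7.4) and moved to about (4.1, 4.2).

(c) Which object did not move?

the brown cone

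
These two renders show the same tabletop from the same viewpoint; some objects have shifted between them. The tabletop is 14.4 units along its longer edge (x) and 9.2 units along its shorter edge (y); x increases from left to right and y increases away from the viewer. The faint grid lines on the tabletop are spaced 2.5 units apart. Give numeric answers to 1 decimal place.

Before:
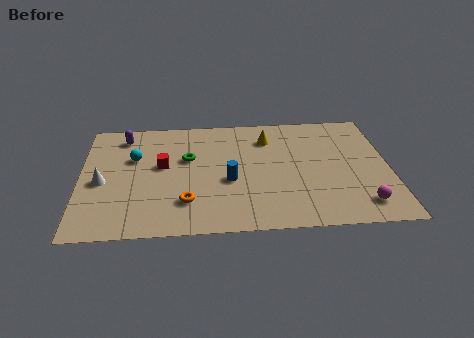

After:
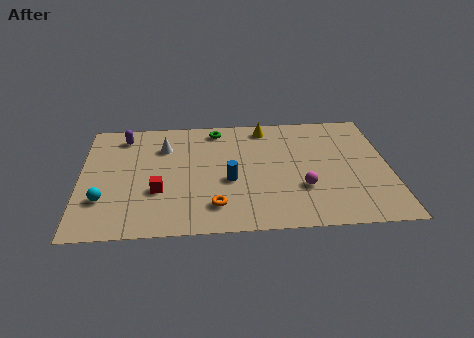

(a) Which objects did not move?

the purple capsule and the blue cylinder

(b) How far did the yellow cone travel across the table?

0.9

The yellow cone moved from about (8.8, 7.1) to (8.7, 8.0), a distance of √(0.1² + 0.9²) ≈ 0.9.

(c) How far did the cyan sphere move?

3.5

From (2.5, 5.9) to (1.1, 2.7), the cyan sphere covered √(1.4² + 3.2²) ≈ 3.5 units.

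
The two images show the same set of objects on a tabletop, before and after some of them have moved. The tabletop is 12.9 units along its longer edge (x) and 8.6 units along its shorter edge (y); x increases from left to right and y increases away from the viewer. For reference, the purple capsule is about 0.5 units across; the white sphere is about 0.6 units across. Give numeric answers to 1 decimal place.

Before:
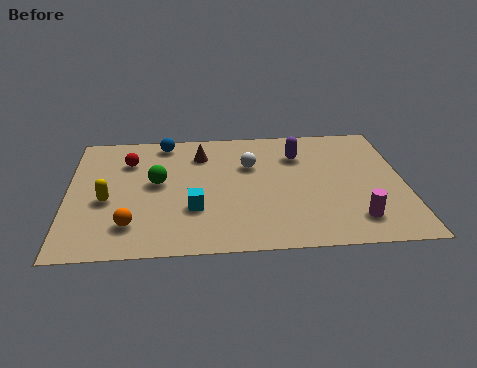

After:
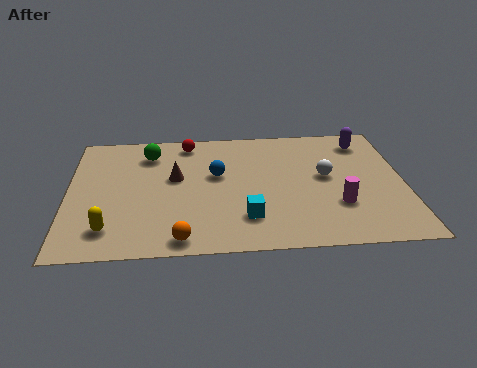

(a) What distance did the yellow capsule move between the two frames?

1.9

The yellow capsule moved from about (1.5, 3.6) to (1.6, 1.7), a distance of √(0.1² + 1.9²) ≈ 1.9.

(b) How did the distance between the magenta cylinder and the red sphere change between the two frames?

-2.3

They were about 9.8 units apart before and 7.5 after — 2.3 units closer together.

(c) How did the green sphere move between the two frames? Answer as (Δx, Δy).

(-0.3, 2.1)

From the two frames, the green sphere sits at roughly (3.4, 4.7) before and (3.1, 6.8) after.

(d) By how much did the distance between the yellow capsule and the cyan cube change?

+1.8

They were about 3.4 units apart before and 5.2 after — 1.8 units further apart.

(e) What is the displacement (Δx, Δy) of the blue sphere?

(2.0, -2.5)

The blue sphere started near (3.7, 7.6) and ended near (5.7, 5.1).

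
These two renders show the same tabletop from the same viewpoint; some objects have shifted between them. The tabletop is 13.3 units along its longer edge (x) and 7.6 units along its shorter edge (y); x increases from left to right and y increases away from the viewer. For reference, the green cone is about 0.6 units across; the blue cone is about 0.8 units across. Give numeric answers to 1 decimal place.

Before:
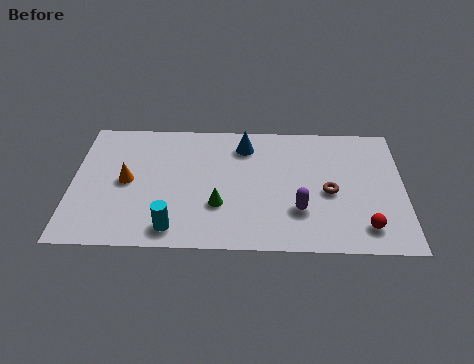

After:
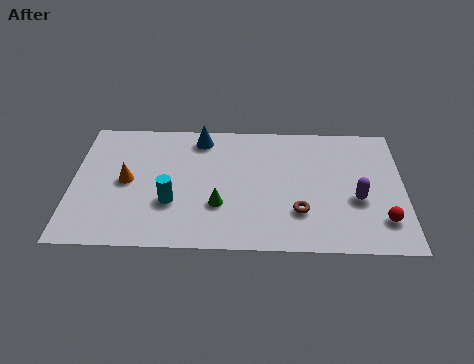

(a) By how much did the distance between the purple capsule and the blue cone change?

+2.8

Before: roughly 4.4 units apart; after: 7.2. That's 2.8 units further apart.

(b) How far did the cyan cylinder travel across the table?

1.5

From (4.1, 1.1) to (4.0, 2.6), the cyan cylinder covered √(0.1² + 1.5²) ≈ 1.5 units.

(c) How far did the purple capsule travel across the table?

2.4

The purple capsule moved from about (9.1, 2.3) to (11.4, 3.0), a distance of √(2.3² + 0.7²) ≈ 2.4.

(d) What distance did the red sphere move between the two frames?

0.8

From (11.7, 1.4) to (12.4, 1.8), the red sphere covered √(0.7² + 0.4²) ≈ 0.8 units.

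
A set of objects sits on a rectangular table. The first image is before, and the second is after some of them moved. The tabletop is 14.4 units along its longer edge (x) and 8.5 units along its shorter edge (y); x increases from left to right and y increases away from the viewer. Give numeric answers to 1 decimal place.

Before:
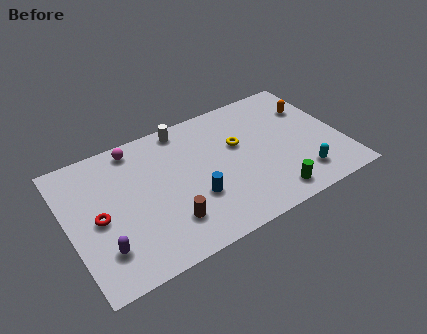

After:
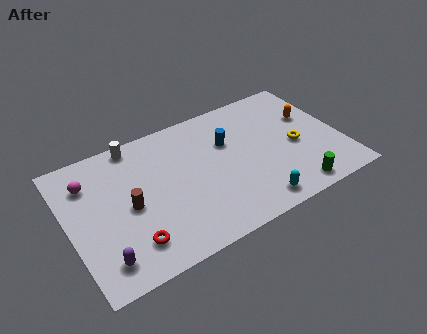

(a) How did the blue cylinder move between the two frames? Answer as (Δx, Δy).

(2.2, 2.7)

From the two frames, the blue cylinder sits at roughly (6.4, 2.9) before and (8.6, 5.6) after.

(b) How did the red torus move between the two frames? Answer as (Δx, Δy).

(1.4, -2.2)

From the two frames, the red torus sits at roughly (1.5, 4.0) before and (2.9, 1.8) after.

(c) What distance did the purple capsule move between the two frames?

0.6

From (1.5, 2.1) to (1.4, 1.5), the purple capsule covered √(0.1² + 0.6²) ≈ 0.6 units.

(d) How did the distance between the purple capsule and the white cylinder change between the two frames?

-0.7

Before: roughly 7.4 units apart; after: 6.7. That's 0.7 units closer together.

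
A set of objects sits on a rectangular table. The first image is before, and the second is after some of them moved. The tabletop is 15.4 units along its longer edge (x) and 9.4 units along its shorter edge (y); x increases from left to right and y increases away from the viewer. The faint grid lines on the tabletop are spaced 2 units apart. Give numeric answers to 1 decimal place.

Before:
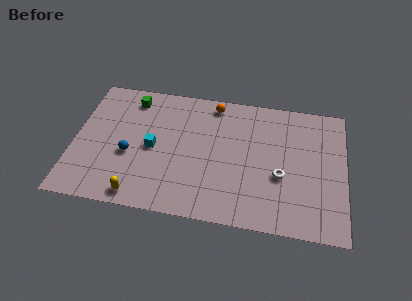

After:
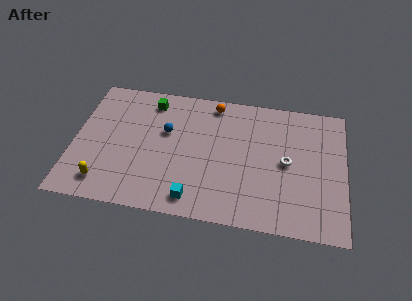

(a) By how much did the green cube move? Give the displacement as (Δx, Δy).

(1.1, 0.0)

The green cube was at about (3.1, 7.9) and moved to about (4.2, 7.9).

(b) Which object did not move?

the orange sphere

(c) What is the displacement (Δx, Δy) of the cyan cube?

(2.5, -3.2)

From the two frames, the cyan cube sits at roughly (4.5, 4.5) before and (7.0, 1.3) after.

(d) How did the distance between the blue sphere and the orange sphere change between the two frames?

-2.8

The distance was about 6.4 in the first image and 3.6 in the second, so they moved 2.8 units closer together.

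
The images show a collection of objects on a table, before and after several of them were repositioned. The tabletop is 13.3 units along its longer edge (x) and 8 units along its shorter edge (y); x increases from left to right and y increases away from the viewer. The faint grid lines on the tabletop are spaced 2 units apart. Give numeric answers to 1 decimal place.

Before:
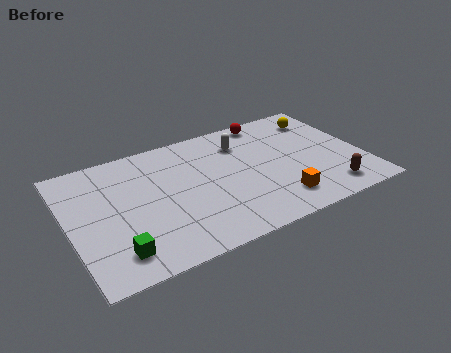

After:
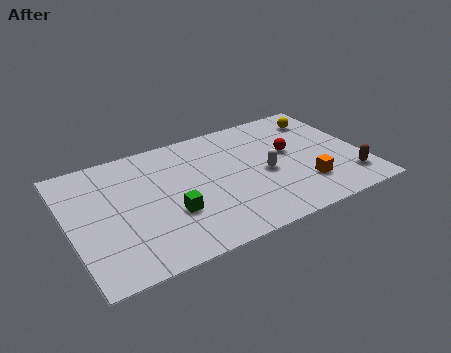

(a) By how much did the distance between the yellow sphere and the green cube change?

-2.9

The distance was about 11.2 in the first image and 8.3 in the second, so they moved 2.9 units closer together.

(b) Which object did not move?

the yellow sphere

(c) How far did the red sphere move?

2.7

From (9.5, 7.2) to (10.1, 4.6), the red sphere covered √(0.6² + 2.6²) ≈ 2.7 units.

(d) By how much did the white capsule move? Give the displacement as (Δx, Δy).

(0.7, -2.5)

The white capsule was at about (8.1, 6.1) and moved to about (8.8, 3.6).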